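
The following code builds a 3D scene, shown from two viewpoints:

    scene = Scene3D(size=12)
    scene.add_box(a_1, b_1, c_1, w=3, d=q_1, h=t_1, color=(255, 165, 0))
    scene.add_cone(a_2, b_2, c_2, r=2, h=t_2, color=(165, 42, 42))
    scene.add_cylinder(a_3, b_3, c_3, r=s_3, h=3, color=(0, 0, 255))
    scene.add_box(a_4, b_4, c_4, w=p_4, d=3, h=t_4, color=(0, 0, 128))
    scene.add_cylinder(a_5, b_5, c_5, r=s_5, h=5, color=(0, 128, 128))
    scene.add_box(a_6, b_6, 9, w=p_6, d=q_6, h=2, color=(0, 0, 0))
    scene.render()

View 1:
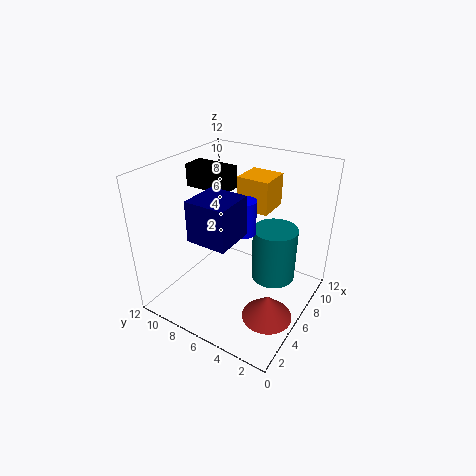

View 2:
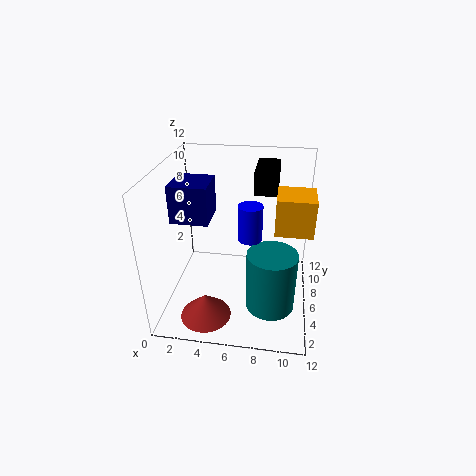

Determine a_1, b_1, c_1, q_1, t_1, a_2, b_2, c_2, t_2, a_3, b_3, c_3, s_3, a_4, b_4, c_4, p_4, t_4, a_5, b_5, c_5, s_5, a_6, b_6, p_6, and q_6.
a_1 = 9
b_1 = 5
c_1 = 7
q_1 = 3
t_1 = 3
a_2 = 4
b_2 = 2
c_2 = 1
t_2 = 2
a_3 = 7
b_3 = 6
c_3 = 6
s_3 = 1
a_4 = 1
b_4 = 4
c_4 = 8
p_4 = 3
t_4 = 3
a_5 = 9
b_5 = 4
c_5 = 1
s_5 = 2
a_6 = 7
b_6 = 8
p_6 = 2
q_6 = 4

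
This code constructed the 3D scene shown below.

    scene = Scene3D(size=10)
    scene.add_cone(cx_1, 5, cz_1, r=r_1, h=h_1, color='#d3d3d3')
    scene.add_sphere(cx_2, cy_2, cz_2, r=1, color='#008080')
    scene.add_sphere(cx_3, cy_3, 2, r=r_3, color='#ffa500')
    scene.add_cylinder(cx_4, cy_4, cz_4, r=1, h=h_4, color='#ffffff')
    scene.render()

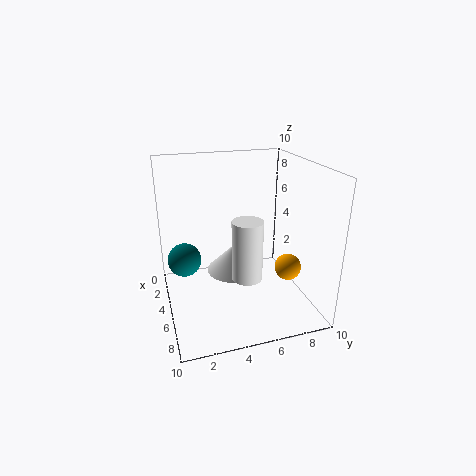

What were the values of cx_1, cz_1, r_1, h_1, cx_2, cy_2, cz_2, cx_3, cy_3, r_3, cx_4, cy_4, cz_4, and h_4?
cx_1 = 4
cz_1 = 2
r_1 = 2
h_1 = 2
cx_2 = 7
cy_2 = 1
cz_2 = 5
cx_3 = 5
cy_3 = 9
r_3 = 1
cx_4 = 7
cy_4 = 5
cz_4 = 3
h_4 = 4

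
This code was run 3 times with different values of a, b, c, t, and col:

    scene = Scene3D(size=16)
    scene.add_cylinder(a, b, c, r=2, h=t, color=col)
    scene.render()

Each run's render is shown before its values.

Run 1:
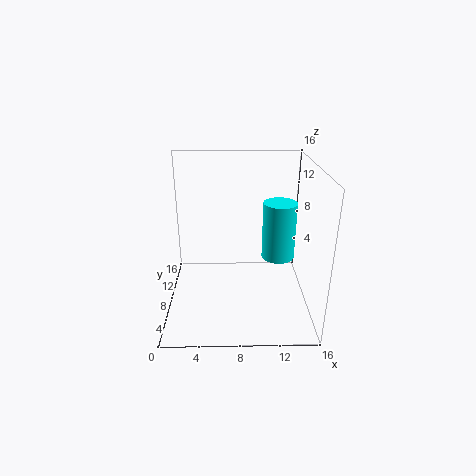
a = 13; b = 11; c = 4; t = 7; col = 'cyan'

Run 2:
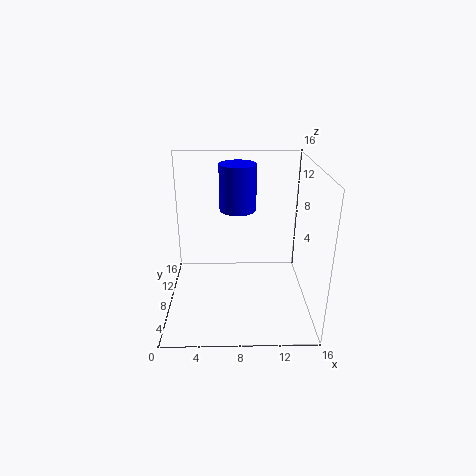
a = 8; b = 9; c = 11; t = 5; col = 'blue'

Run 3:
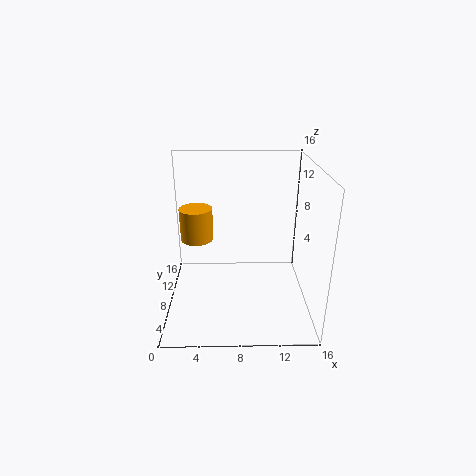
a = 3; b = 12; c = 6; t = 4; col = 'orange'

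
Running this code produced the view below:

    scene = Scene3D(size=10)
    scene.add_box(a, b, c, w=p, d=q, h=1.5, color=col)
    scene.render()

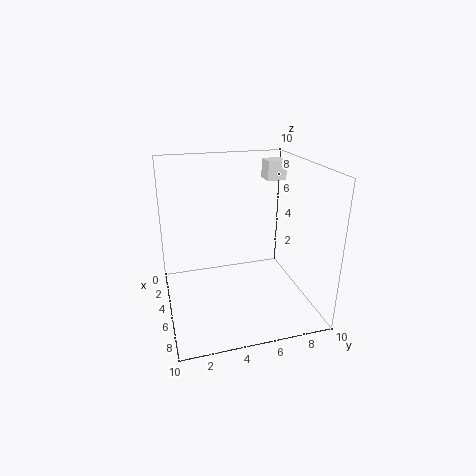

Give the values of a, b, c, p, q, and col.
a = 0.5
b = 8.25
c = 8
p = 1.5
q = 1.5
col = 'white'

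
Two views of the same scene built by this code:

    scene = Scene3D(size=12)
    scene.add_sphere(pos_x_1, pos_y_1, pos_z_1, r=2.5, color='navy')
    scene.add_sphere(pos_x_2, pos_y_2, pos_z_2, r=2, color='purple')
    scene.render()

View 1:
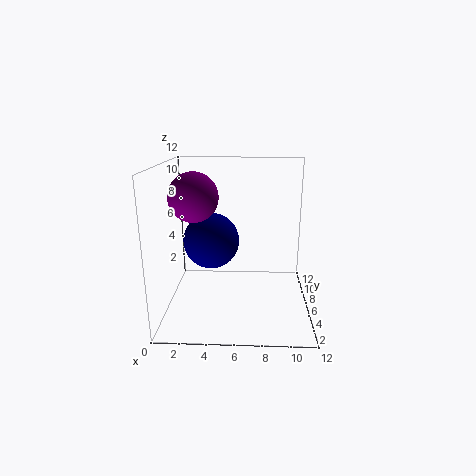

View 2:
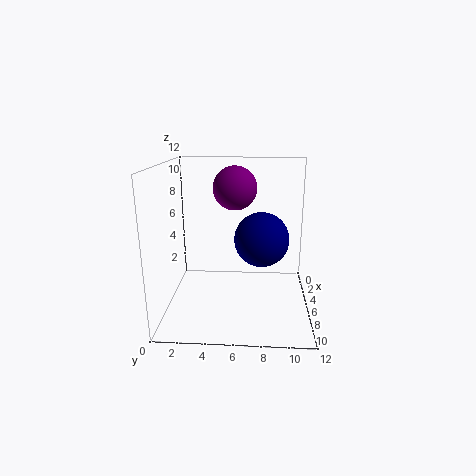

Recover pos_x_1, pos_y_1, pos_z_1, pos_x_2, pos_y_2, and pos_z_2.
pos_x_1 = 3.5, pos_y_1 = 8, pos_z_1 = 5, pos_x_2 = 2.5, pos_y_2 = 5.5, pos_z_2 = 9.5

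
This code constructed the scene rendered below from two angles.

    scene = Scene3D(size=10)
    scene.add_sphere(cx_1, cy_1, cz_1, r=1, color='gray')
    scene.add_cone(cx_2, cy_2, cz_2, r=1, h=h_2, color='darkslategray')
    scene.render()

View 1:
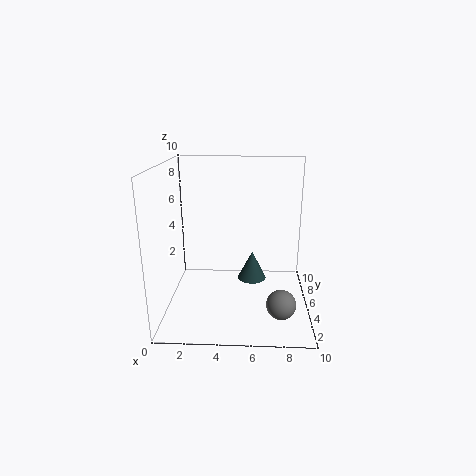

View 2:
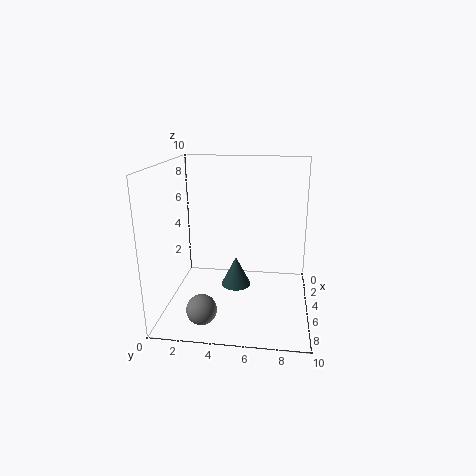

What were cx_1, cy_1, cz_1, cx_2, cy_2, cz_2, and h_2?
cx_1 = 8; cy_1 = 3; cz_1 = 1; cx_2 = 6; cy_2 = 5; cz_2 = 2; h_2 = 2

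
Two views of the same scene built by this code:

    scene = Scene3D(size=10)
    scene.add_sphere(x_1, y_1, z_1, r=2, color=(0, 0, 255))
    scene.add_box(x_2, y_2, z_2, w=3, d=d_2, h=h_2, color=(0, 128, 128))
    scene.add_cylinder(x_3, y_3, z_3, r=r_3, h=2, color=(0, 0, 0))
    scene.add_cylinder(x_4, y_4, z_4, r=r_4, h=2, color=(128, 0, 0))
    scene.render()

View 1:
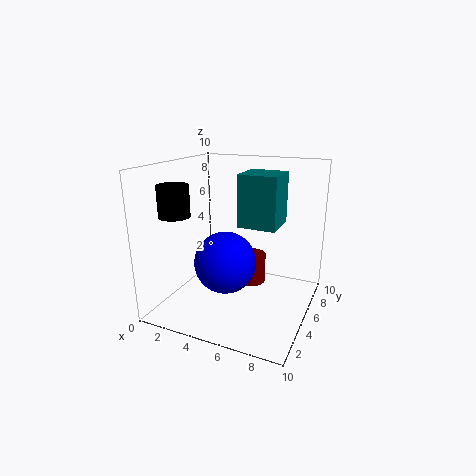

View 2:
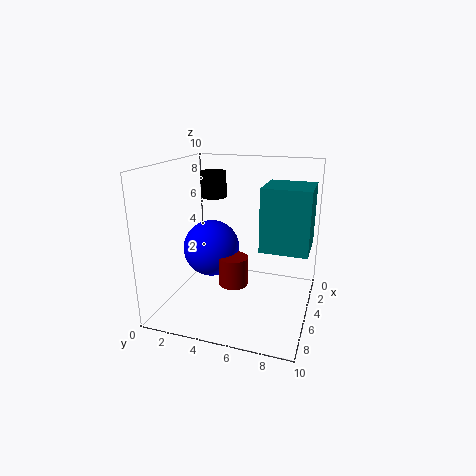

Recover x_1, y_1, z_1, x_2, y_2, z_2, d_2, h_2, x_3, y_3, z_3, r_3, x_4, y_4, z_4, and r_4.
x_1 = 5; y_1 = 3; z_1 = 4; x_2 = 4; y_2 = 7; z_2 = 5; d_2 = 3; h_2 = 4; x_3 = 2; y_3 = 2; z_3 = 7; r_3 = 1; x_4 = 6; y_4 = 5; z_4 = 2; r_4 = 1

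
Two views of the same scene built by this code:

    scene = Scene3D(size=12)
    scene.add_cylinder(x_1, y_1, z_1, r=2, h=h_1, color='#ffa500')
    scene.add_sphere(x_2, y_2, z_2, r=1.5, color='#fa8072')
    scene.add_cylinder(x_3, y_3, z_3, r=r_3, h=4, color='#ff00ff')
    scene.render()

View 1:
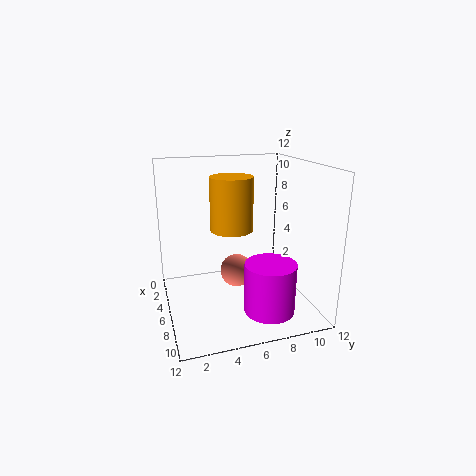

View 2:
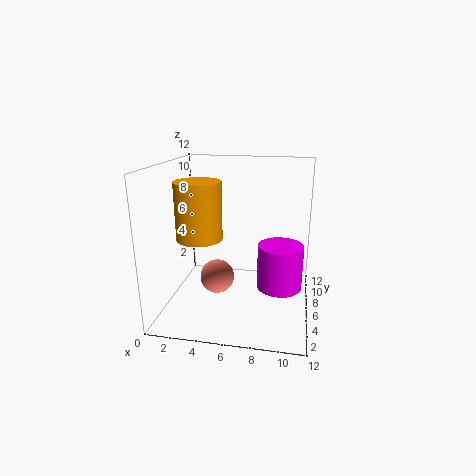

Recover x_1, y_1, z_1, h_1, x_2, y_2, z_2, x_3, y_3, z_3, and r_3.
x_1 = 2.5
y_1 = 6.5
z_1 = 5.5
h_1 = 5
x_2 = 4
y_2 = 6.5
z_2 = 2
x_3 = 9.5
y_3 = 7.5
z_3 = 1
r_3 = 2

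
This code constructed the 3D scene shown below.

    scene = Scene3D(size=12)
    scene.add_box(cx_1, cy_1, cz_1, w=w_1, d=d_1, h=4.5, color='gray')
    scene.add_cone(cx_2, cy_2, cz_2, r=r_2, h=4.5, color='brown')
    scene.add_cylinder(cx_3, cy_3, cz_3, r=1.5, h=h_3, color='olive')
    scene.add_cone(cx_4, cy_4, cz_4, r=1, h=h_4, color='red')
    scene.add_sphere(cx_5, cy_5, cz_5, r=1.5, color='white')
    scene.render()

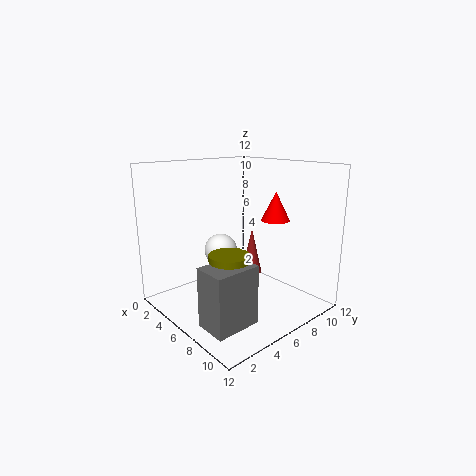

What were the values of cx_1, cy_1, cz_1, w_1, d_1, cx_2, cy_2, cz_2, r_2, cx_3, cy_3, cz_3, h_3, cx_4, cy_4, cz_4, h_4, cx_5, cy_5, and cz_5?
cx_1 = 8
cy_1 = 0.5
cz_1 = 1
w_1 = 2.5
d_1 = 3.5
cx_2 = 3.5
cy_2 = 10
cz_2 = 1
r_2 = 1
cx_3 = 8.5
cy_3 = 3
cz_3 = 3.5
h_3 = 2.5
cx_4 = 10.5
cy_4 = 5.5
cz_4 = 8.5
h_4 = 2
cx_5 = 3
cy_5 = 6.5
cz_5 = 4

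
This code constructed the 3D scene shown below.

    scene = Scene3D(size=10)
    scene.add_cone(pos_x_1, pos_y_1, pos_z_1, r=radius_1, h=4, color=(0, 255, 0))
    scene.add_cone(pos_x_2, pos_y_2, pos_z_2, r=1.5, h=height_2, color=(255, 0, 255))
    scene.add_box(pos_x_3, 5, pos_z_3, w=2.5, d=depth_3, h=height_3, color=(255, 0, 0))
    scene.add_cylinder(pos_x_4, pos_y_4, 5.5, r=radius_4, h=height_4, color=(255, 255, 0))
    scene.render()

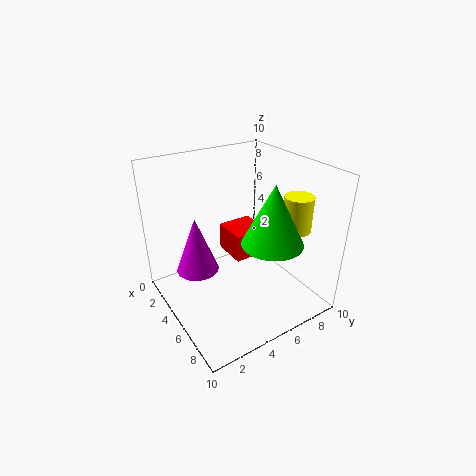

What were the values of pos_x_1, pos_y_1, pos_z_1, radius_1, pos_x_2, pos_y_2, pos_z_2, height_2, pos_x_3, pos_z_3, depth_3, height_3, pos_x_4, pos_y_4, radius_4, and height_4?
pos_x_1 = 7.5; pos_y_1 = 6; pos_z_1 = 5.5; radius_1 = 2; pos_x_2 = 3.5; pos_y_2 = 2.5; pos_z_2 = 2.5; height_2 = 4; pos_x_3 = 2.5; pos_z_3 = 3; depth_3 = 2.5; height_3 = 2; pos_x_4 = 7; pos_y_4 = 8.5; radius_4 = 1; height_4 = 2.5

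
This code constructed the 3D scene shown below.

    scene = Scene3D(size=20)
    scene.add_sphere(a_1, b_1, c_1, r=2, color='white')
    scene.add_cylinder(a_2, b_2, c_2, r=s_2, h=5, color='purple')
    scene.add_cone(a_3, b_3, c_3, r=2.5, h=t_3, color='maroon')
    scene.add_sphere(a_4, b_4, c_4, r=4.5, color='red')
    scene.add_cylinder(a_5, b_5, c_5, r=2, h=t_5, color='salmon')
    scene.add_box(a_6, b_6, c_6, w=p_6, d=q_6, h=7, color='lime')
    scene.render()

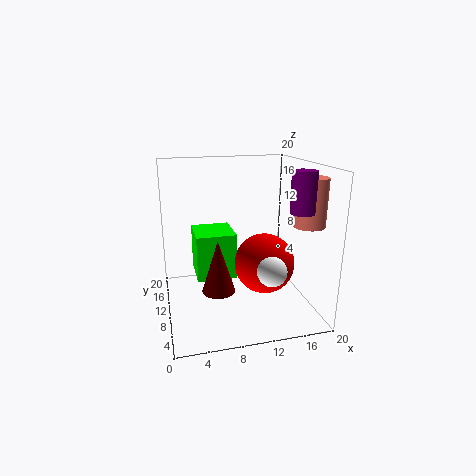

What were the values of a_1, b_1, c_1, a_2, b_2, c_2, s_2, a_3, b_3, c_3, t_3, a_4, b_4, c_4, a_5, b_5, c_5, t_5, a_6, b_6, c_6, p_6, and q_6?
a_1 = 13.5, b_1 = 5.5, c_1 = 6.5, a_2 = 16, b_2 = 3, c_2 = 15, s_2 = 1.5, a_3 = 7.5, b_3 = 12, c_3 = 1, t_3 = 8, a_4 = 14.5, b_4 = 11.5, c_4 = 5, a_5 = 17.5, b_5 = 4, c_5 = 13, t_5 = 6, a_6 = 4.5, b_6 = 12.5, c_6 = 2.5, p_6 = 6, q_6 = 6.5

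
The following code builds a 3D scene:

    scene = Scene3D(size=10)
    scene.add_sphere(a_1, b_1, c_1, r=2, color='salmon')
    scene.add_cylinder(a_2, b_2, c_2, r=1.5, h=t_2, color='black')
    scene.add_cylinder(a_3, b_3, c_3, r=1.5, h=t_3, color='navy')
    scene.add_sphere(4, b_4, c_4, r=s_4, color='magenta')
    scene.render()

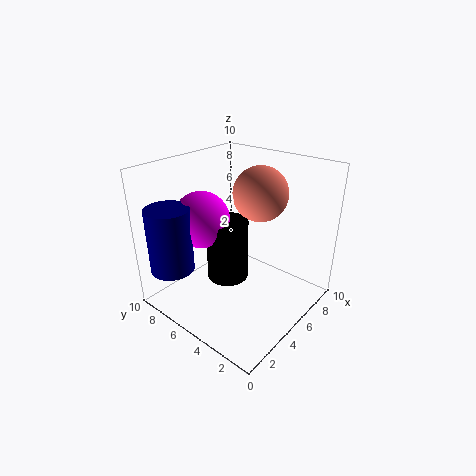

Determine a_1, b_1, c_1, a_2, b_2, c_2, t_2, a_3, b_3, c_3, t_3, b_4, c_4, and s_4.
a_1 = 7.5, b_1 = 5, c_1 = 7.5, a_2 = 5, b_2 = 6, c_2 = 1.5, t_2 = 4.5, a_3 = 1.5, b_3 = 8, c_3 = 3, t_3 = 4.5, b_4 = 7.5, c_4 = 6, s_4 = 2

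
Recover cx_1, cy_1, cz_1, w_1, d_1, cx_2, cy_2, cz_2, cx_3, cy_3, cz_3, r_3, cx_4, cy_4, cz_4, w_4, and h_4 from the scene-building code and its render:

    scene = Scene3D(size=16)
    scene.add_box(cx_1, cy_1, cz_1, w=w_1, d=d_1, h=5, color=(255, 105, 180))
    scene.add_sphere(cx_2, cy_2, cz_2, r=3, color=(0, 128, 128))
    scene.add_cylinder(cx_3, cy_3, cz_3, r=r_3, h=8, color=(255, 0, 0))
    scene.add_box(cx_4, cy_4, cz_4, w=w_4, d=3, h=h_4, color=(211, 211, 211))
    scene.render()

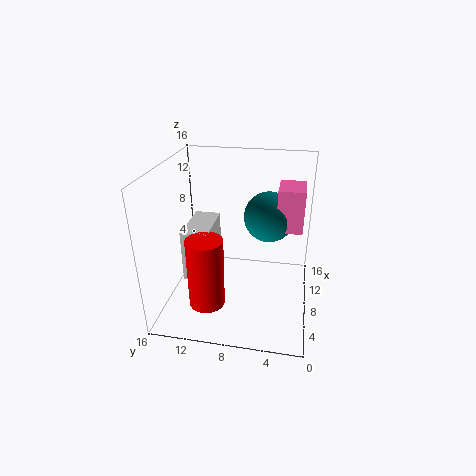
cx_1 = 10, cy_1 = 1, cz_1 = 8, w_1 = 4, d_1 = 3, cx_2 = 12, cy_2 = 5, cz_2 = 9, cx_3 = 5, cy_3 = 11, cz_3 = 1, r_3 = 2, cx_4 = 6, cy_4 = 11, cz_4 = 3, w_4 = 6, h_4 = 6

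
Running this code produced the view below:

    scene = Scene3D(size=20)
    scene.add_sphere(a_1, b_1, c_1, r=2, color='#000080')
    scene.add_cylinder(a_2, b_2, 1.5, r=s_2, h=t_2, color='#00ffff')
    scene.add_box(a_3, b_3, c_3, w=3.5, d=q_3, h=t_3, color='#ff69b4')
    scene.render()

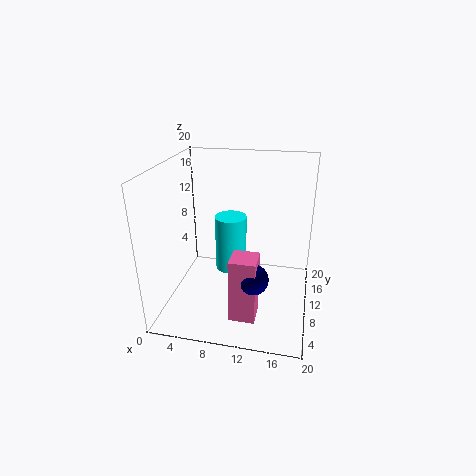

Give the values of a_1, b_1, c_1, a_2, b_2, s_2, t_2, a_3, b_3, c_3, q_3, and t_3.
a_1 = 13, b_1 = 5.5, c_1 = 6.5, a_2 = 7.5, b_2 = 16, s_2 = 2.5, t_2 = 9, a_3 = 10, b_3 = 4, c_3 = 0.5, q_3 = 3.5, t_3 = 9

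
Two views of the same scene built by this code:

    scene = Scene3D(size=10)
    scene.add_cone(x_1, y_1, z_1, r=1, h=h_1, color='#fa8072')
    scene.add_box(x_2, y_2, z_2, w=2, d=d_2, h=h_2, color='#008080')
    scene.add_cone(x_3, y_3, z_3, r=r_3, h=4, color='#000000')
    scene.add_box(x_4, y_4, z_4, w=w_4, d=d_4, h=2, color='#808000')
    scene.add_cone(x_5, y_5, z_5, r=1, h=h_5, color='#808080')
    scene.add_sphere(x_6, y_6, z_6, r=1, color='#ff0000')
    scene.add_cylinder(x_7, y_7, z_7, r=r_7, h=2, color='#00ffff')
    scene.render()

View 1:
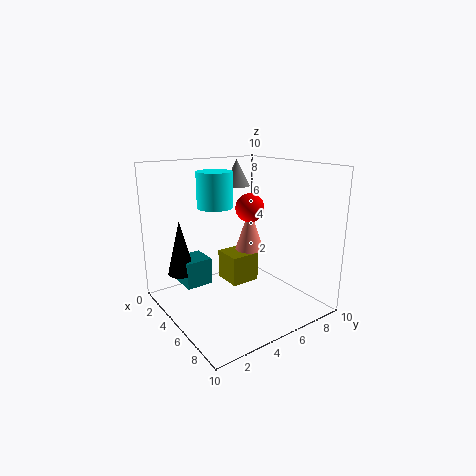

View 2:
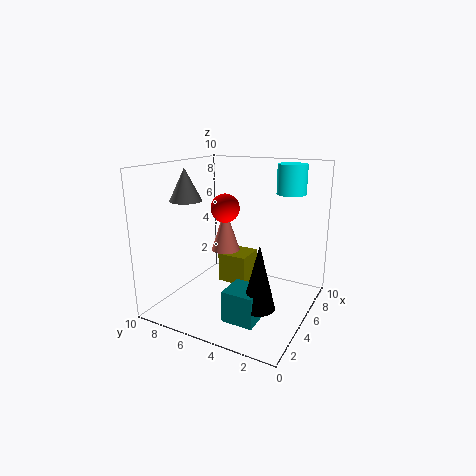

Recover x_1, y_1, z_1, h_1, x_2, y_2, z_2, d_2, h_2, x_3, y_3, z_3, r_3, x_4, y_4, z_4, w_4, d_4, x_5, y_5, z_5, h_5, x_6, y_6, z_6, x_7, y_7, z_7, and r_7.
x_1 = 5; y_1 = 6; z_1 = 4; h_1 = 3; x_2 = 1; y_2 = 2; z_2 = 1; d_2 = 2; h_2 = 2; x_3 = 2; y_3 = 2; z_3 = 2; r_3 = 1; x_4 = 4; y_4 = 4; z_4 = 2; w_4 = 2; d_4 = 2; x_5 = 2; y_5 = 7; z_5 = 8; h_5 = 2; x_6 = 5; y_6 = 6; z_6 = 7; x_7 = 7; y_7 = 2; z_7 = 8; r_7 = 1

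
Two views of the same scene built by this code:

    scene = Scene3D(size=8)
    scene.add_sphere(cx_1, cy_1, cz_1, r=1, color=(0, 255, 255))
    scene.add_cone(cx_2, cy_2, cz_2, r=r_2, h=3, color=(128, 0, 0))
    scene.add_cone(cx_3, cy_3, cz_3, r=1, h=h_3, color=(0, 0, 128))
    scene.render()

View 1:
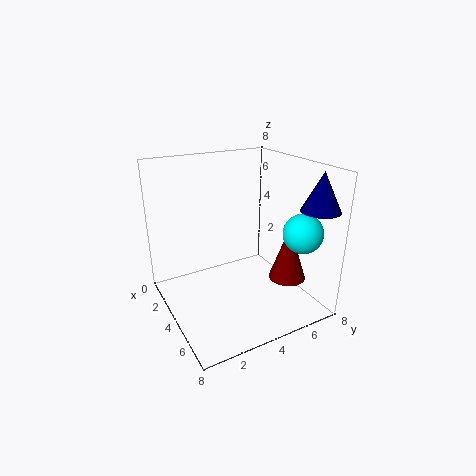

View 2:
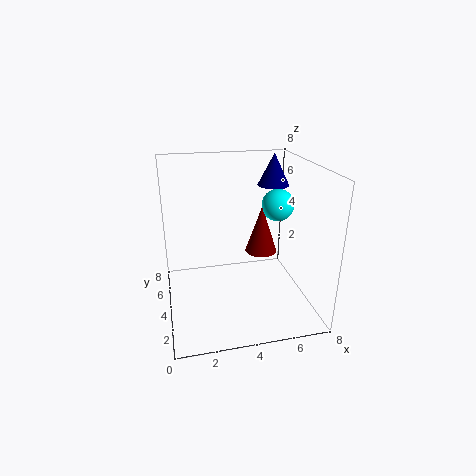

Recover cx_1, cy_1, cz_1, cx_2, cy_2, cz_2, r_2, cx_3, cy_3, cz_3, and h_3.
cx_1 = 7
cy_1 = 6
cz_1 = 5
cx_2 = 6
cy_2 = 6
cz_2 = 2
r_2 = 1
cx_3 = 7
cy_3 = 7
cz_3 = 6
h_3 = 2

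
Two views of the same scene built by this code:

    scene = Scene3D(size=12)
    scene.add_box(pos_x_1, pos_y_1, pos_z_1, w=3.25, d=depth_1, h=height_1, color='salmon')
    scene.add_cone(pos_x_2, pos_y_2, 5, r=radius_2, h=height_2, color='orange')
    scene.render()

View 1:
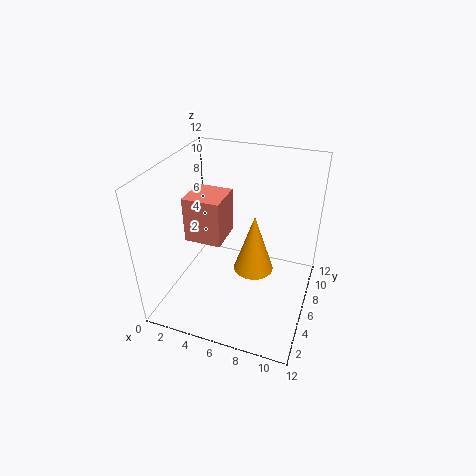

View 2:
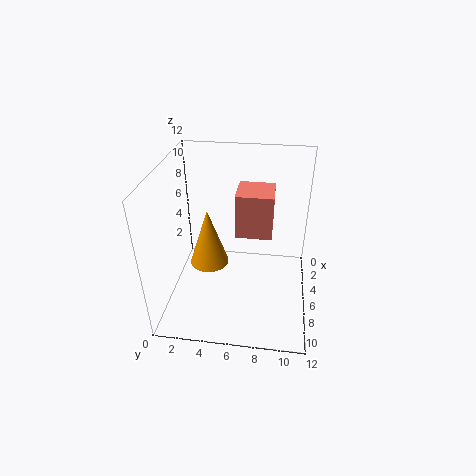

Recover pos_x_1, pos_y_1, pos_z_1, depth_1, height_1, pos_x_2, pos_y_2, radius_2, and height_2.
pos_x_1 = 1.25, pos_y_1 = 5.5, pos_z_1 = 5, depth_1 = 3.25, height_1 = 4, pos_x_2 = 8, pos_y_2 = 4, radius_2 = 1.5, height_2 = 4.5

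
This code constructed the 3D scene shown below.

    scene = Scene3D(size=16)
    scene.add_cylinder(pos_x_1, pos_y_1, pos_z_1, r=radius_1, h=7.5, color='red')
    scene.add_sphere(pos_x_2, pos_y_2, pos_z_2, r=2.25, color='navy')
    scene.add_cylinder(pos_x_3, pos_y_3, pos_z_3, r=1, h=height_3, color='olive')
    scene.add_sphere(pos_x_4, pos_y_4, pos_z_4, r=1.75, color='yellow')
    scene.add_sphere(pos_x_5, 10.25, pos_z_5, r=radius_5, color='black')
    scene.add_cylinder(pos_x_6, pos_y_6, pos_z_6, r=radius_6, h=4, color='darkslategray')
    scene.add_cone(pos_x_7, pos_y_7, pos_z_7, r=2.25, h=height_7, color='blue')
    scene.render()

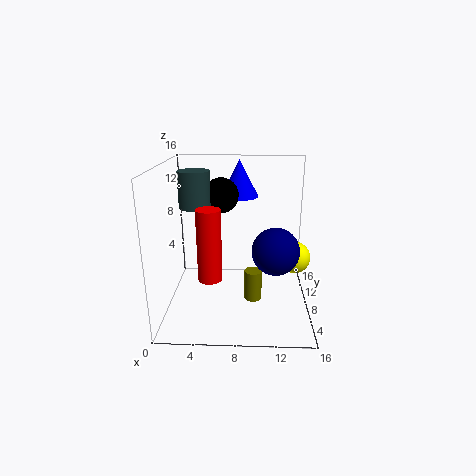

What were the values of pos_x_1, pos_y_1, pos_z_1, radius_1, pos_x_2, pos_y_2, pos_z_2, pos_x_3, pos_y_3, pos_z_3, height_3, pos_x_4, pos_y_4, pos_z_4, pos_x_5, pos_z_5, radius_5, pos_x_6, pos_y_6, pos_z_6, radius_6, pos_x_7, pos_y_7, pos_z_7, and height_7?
pos_x_1 = 5.25
pos_y_1 = 4.5
pos_z_1 = 4.75
radius_1 = 1.25
pos_x_2 = 11.75
pos_y_2 = 2.75
pos_z_2 = 8.75
pos_x_3 = 9.75
pos_y_3 = 7.5
pos_z_3 = 0.75
height_3 = 3.5
pos_x_4 = 14.25
pos_y_4 = 7.5
pos_z_4 = 6
pos_x_5 = 6
pos_z_5 = 12.25
radius_5 = 2
pos_x_6 = 3.25
pos_y_6 = 8.75
pos_z_6 = 11.25
radius_6 = 1.75
pos_x_7 = 8
pos_y_7 = 12
pos_z_7 = 11.75
height_7 = 4.25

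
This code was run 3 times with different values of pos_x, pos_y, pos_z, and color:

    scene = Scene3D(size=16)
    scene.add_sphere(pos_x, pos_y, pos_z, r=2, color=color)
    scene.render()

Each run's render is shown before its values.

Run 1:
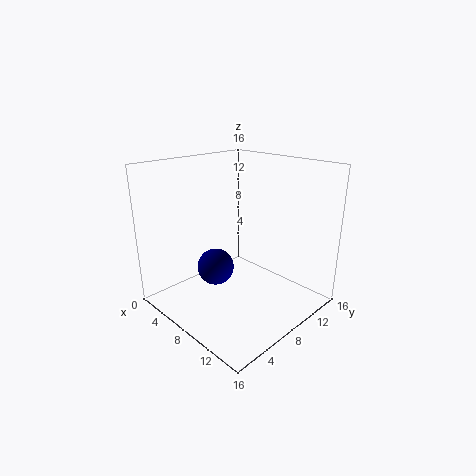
pos_x = 7
pos_y = 5.5
pos_z = 5
color = 'navy'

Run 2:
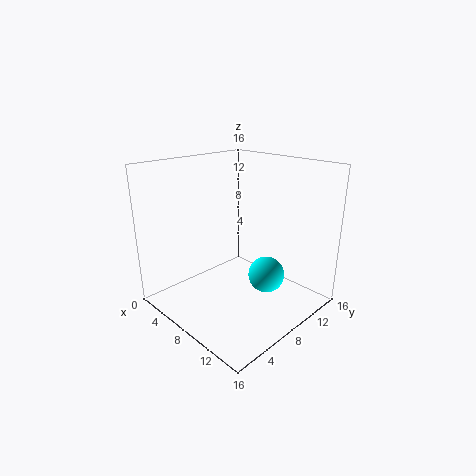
pos_x = 11
pos_y = 9.5
pos_z = 4
color = 'cyan'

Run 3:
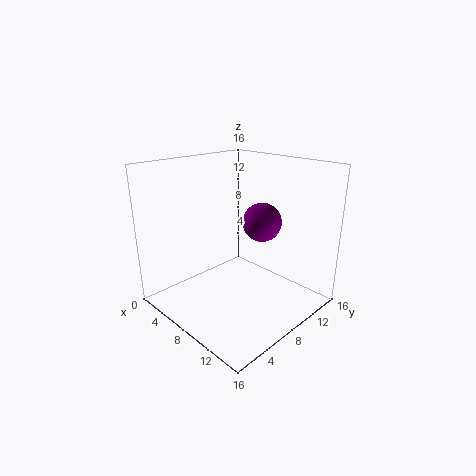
pos_x = 11
pos_y = 8.5
pos_z = 10.5
color = 'purple'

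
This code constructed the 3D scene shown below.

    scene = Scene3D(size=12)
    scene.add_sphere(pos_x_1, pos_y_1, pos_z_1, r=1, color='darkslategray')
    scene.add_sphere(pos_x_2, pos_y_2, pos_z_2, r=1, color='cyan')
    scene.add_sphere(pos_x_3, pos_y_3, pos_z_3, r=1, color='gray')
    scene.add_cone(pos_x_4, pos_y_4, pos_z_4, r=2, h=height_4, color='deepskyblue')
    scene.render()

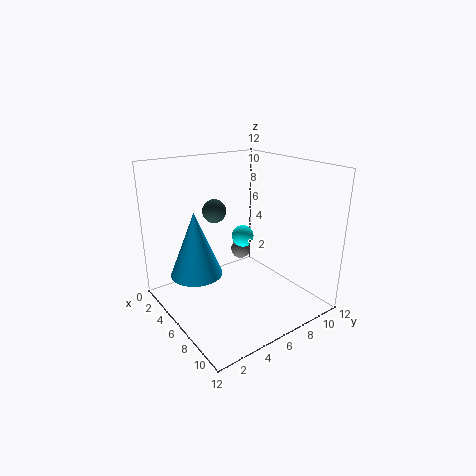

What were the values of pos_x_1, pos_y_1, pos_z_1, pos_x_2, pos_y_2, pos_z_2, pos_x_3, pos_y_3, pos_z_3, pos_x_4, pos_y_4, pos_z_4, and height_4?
pos_x_1 = 4, pos_y_1 = 5, pos_z_1 = 8, pos_x_2 = 4, pos_y_2 = 8, pos_z_2 = 5, pos_x_3 = 1, pos_y_3 = 10, pos_z_3 = 2, pos_x_4 = 6, pos_y_4 = 2, pos_z_4 = 4, height_4 = 5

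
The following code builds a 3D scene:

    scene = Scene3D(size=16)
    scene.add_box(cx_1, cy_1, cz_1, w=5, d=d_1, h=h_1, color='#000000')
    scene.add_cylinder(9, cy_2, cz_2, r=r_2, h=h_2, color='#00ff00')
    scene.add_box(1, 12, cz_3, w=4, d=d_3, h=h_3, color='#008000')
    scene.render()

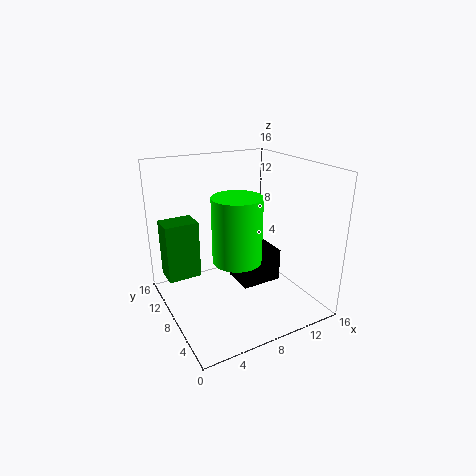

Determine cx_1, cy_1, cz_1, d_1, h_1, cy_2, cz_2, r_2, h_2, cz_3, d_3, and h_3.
cx_1 = 9; cy_1 = 8; cz_1 = 1; d_1 = 4; h_1 = 4; cy_2 = 10; cz_2 = 4; r_2 = 3; h_2 = 8; cz_3 = 2; d_3 = 3; h_3 = 7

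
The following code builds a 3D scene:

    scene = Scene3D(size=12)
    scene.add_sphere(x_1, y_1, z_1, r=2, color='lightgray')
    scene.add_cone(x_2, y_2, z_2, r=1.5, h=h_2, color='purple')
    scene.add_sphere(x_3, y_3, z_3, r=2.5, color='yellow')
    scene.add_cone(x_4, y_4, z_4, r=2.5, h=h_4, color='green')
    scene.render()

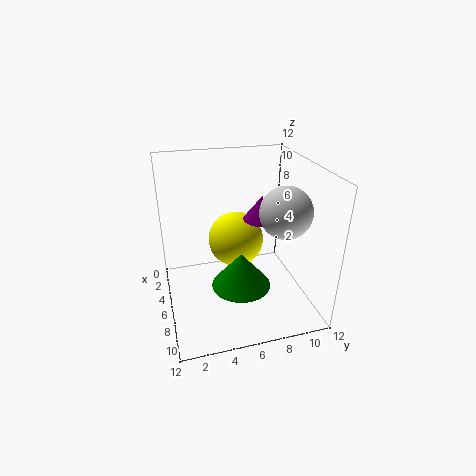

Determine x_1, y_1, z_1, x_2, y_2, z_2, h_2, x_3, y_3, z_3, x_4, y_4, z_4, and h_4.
x_1 = 8.5
y_1 = 9
z_1 = 9
x_2 = 6
y_2 = 8
z_2 = 7.5
h_2 = 2
x_3 = 3.5
y_3 = 6.5
z_3 = 4.5
x_4 = 7
y_4 = 6
z_4 = 2
h_4 = 3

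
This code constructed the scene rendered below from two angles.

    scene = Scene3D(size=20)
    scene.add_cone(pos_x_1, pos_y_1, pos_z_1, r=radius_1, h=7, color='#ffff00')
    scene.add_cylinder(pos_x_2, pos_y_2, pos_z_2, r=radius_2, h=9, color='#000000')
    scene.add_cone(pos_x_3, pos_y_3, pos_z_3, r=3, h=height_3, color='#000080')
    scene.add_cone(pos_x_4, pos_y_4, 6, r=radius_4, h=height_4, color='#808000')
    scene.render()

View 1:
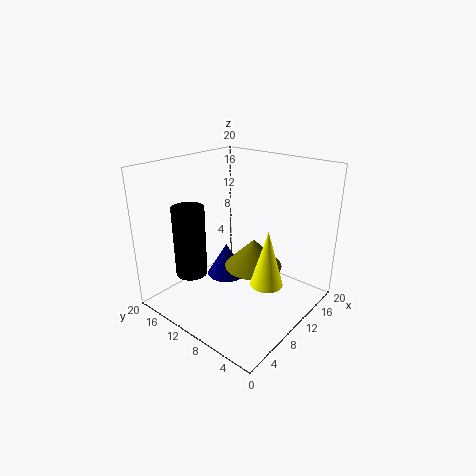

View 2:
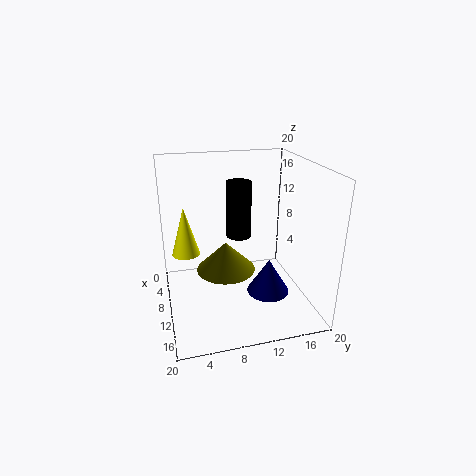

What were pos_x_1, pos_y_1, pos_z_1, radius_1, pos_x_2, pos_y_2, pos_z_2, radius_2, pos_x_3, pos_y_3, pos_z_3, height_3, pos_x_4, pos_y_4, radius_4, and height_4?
pos_x_1 = 7, pos_y_1 = 3, pos_z_1 = 7, radius_1 = 2, pos_x_2 = 3, pos_y_2 = 12, pos_z_2 = 7, radius_2 = 2, pos_x_3 = 12, pos_y_3 = 14, pos_z_3 = 2, height_3 = 5, pos_x_4 = 11, pos_y_4 = 8, radius_4 = 4, height_4 = 4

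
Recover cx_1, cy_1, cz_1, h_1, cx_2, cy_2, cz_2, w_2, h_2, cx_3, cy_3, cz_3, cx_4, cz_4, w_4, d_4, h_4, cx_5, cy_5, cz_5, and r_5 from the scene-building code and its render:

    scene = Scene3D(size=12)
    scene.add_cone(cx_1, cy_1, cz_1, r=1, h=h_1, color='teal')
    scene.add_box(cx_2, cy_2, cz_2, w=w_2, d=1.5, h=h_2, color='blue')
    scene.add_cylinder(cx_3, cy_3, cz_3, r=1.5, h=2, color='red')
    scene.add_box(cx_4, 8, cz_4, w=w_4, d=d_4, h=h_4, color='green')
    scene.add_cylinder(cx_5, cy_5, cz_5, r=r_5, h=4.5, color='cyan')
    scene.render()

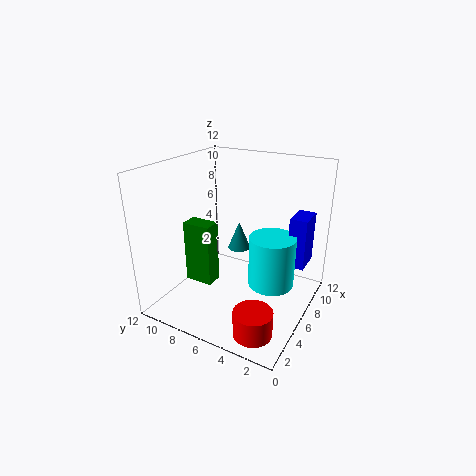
cx_1 = 8, cy_1 = 7, cz_1 = 4, h_1 = 2.5, cx_2 = 8.5, cy_2 = 1, cz_2 = 3, w_2 = 2.5, h_2 = 4.5, cx_3 = 2, cy_3 = 2.5, cz_3 = 0.5, cx_4 = 4.5, cz_4 = 1.5, w_4 = 1.5, d_4 = 2.5, h_4 = 5.5, cx_5 = 7.5, cy_5 = 3.5, cz_5 = 1.5, r_5 = 2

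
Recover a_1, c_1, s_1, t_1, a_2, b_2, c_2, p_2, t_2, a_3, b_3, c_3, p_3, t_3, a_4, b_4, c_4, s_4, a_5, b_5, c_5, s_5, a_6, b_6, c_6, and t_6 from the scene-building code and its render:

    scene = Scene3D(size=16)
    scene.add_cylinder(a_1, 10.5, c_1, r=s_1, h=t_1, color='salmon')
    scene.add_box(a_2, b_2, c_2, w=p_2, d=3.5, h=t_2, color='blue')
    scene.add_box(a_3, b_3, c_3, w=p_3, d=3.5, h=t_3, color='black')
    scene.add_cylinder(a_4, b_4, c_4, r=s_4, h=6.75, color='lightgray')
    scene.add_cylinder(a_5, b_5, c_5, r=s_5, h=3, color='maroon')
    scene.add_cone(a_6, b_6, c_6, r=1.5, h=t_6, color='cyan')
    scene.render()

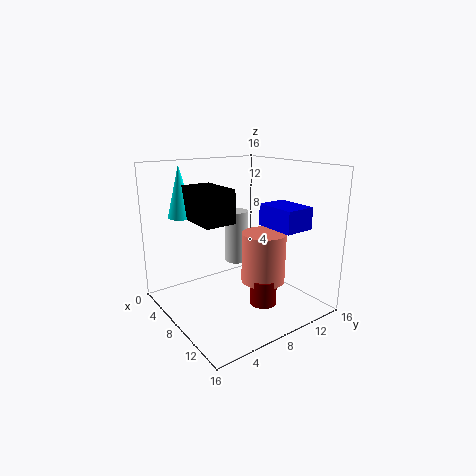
a_1 = 9.5
c_1 = 2.75
s_1 = 2.5
t_1 = 5.75
a_2 = 8
b_2 = 11
c_2 = 9
p_2 = 4.75
t_2 = 2.5
a_3 = 2.75
b_3 = 4
c_3 = 9.75
p_3 = 5.5
t_3 = 3.75
a_4 = 2.75
b_4 = 11.5
c_4 = 2.75
s_4 = 1.5
a_5 = 10.5
b_5 = 9.75
c_5 = 0.5
s_5 = 1.5
a_6 = 2.25
b_6 = 4
c_6 = 9.75
t_6 = 6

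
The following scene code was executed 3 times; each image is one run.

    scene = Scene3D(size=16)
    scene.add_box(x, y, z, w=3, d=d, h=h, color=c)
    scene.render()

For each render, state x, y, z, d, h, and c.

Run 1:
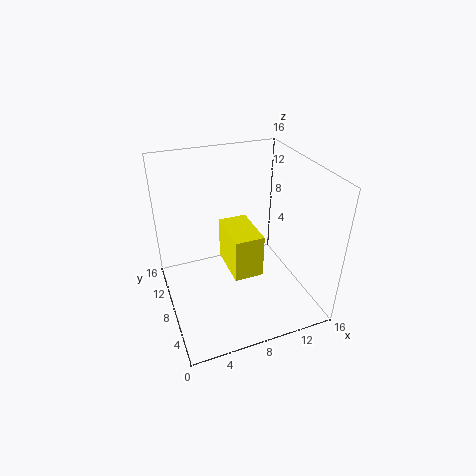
x = 6; y = 3.5; z = 6; d = 5; h = 4.5; c = 'yellow'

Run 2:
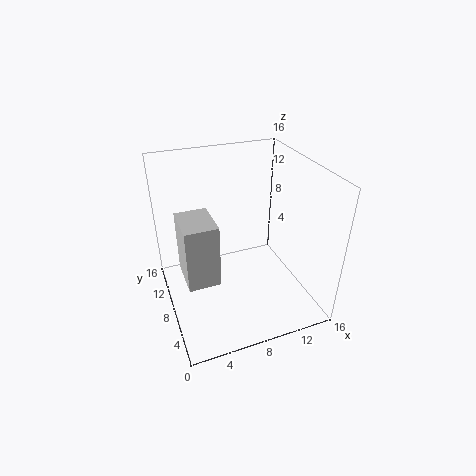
x = 1; y = 2; z = 7.5; d = 4; h = 6; c = 'lightgray'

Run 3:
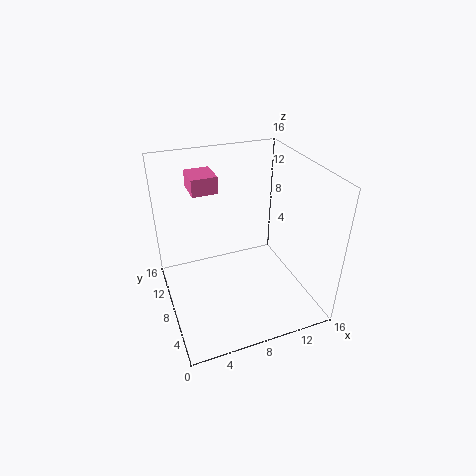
x = 4; y = 11.5; z = 12; d = 3.5; h = 2; c = 'hotpink'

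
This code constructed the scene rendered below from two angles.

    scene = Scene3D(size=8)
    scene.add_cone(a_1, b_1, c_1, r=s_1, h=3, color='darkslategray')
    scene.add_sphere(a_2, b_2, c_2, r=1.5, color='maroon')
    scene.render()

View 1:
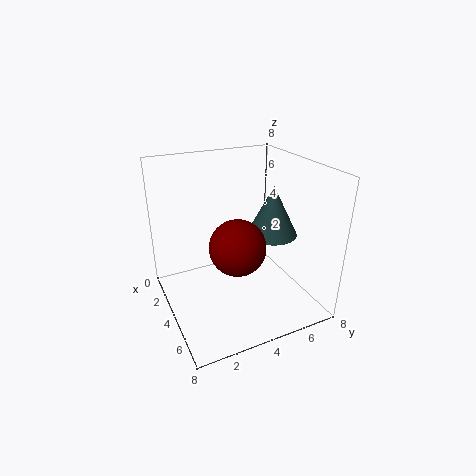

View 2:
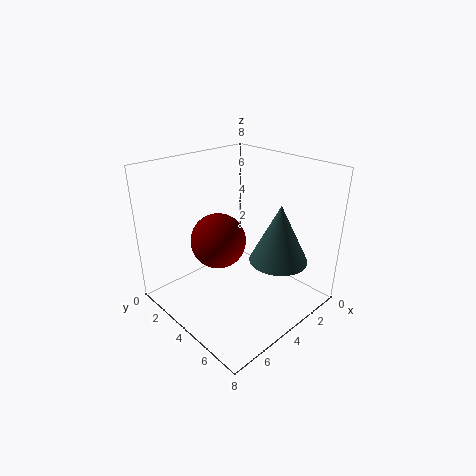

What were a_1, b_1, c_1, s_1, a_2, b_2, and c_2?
a_1 = 3.5; b_1 = 6.5; c_1 = 3.5; s_1 = 1.5; a_2 = 5; b_2 = 3.5; c_2 = 4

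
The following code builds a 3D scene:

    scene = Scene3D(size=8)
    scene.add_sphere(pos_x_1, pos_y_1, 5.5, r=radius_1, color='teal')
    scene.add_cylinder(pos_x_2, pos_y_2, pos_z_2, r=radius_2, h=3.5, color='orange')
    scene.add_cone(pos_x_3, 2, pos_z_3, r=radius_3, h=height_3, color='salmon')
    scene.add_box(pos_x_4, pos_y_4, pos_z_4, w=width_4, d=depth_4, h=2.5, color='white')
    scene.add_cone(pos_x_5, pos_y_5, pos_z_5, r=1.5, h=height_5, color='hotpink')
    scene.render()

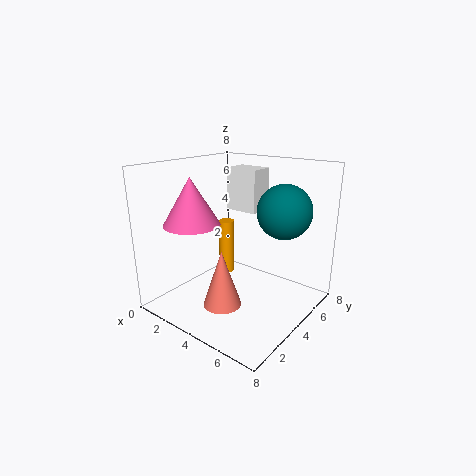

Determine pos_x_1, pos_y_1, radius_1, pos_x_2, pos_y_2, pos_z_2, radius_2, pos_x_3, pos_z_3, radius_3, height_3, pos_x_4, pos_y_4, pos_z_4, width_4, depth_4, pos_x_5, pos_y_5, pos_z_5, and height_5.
pos_x_1 = 6, pos_y_1 = 5.5, radius_1 = 1.5, pos_x_2 = 1.5, pos_y_2 = 6, pos_z_2 = 0.5, radius_2 = 0.5, pos_x_3 = 4.5, pos_z_3 = 1, radius_3 = 1, height_3 = 3, pos_x_4 = 2, pos_y_4 = 5.5, pos_z_4 = 5, width_4 = 2, depth_4 = 1.5, pos_x_5 = 2.5, pos_y_5 = 2, pos_z_5 = 5, height_5 = 2.5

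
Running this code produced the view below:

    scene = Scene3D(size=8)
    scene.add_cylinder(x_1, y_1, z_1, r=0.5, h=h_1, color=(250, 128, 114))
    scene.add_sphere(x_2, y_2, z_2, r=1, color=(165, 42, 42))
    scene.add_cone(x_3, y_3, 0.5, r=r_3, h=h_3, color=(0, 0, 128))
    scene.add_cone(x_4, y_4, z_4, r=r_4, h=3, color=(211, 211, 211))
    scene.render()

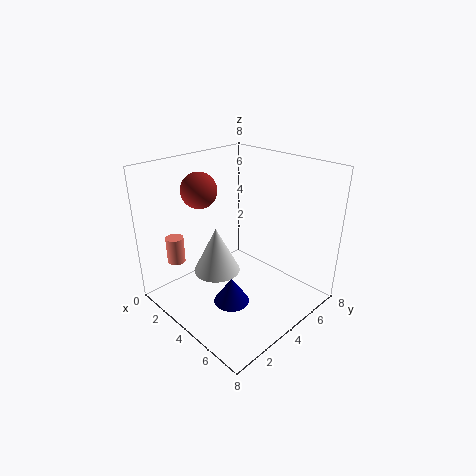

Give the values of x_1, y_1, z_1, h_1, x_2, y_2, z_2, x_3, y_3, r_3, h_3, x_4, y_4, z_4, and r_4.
x_1 = 1.5
y_1 = 1.5
z_1 = 2.5
h_1 = 1.5
x_2 = 2
y_2 = 3
z_2 = 6.5
x_3 = 4.5
y_3 = 3
r_3 = 1
h_3 = 1.5
x_4 = 1.5
y_4 = 4.5
z_4 = 0.5
r_4 = 1.5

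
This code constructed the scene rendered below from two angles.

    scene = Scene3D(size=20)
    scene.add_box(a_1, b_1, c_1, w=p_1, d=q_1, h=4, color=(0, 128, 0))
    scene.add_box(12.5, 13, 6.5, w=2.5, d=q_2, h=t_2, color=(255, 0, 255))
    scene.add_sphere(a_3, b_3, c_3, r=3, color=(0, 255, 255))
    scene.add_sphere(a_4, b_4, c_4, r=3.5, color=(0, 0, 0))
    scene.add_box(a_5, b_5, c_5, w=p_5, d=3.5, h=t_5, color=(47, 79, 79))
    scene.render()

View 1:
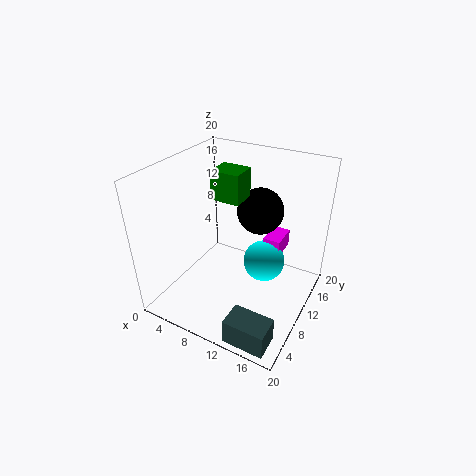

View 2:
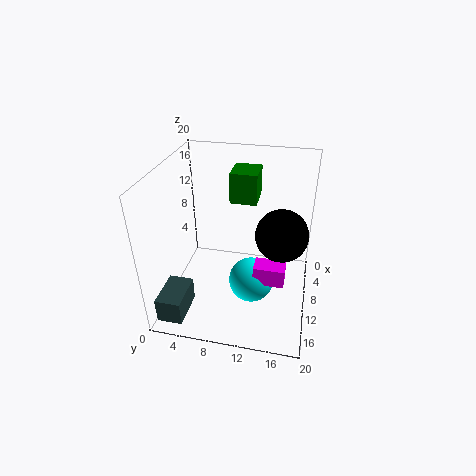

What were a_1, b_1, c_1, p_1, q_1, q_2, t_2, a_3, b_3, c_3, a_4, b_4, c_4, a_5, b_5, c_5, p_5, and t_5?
a_1 = 6.5
b_1 = 9
c_1 = 15.5
p_1 = 4
q_1 = 3.5
q_2 = 4
t_2 = 2.5
a_3 = 13
b_3 = 12.5
c_3 = 5.5
a_4 = 10.5
b_4 = 16
c_4 = 11.5
a_5 = 13
b_5 = 0.5
c_5 = 0.5
p_5 = 5.5
t_5 = 3.5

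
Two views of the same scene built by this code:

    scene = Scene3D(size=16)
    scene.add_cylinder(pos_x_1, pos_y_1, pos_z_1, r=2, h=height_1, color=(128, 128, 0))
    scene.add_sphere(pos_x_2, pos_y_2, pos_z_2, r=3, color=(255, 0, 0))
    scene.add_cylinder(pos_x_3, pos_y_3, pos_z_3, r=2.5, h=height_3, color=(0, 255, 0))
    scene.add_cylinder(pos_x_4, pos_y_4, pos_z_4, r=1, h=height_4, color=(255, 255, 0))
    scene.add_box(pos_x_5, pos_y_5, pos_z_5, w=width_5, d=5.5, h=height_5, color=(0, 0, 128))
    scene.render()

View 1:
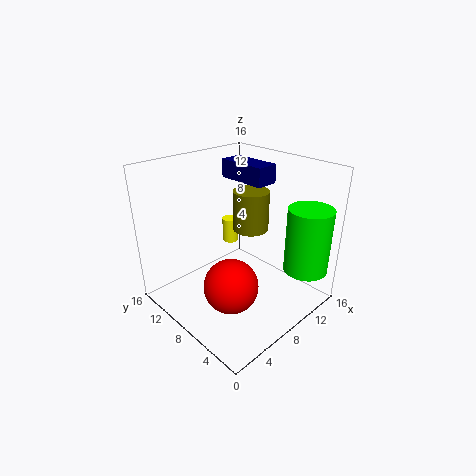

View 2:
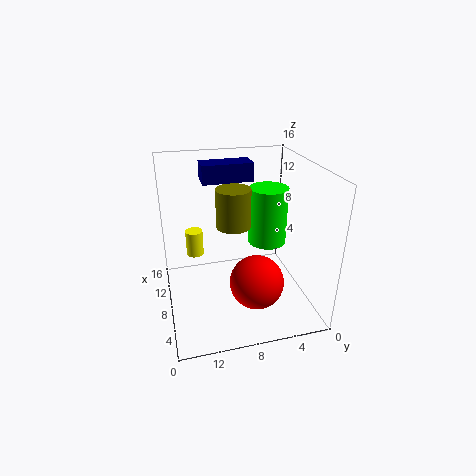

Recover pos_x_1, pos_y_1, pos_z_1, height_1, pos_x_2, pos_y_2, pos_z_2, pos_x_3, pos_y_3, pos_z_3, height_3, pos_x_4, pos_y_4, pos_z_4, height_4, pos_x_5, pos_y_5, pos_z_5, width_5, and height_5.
pos_x_1 = 10
pos_y_1 = 8
pos_z_1 = 8.5
height_1 = 4.5
pos_x_2 = 5.5
pos_y_2 = 6.5
pos_z_2 = 3.5
pos_x_3 = 13.5
pos_y_3 = 2.5
pos_z_3 = 4
height_3 = 7.5
pos_x_4 = 11
pos_y_4 = 12.5
pos_z_4 = 5
height_4 = 3
pos_x_5 = 9
pos_y_5 = 6
pos_z_5 = 14
width_5 = 2.5
height_5 = 2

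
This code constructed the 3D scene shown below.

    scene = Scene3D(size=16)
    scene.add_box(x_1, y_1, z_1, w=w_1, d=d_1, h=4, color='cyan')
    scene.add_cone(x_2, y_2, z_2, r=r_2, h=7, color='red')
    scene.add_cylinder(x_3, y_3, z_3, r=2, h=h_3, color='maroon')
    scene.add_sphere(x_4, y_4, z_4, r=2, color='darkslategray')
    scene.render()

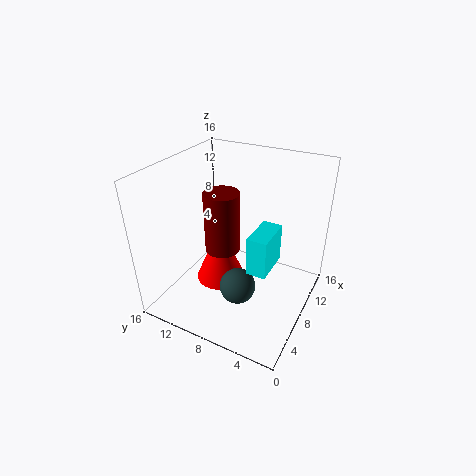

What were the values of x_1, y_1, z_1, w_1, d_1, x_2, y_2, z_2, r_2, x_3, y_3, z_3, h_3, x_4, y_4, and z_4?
x_1 = 4, y_1 = 3, z_1 = 7, w_1 = 4, d_1 = 2, x_2 = 9, y_2 = 11, z_2 = 1, r_2 = 3, x_3 = 8, y_3 = 10, z_3 = 6, h_3 = 7, x_4 = 6, y_4 = 7, z_4 = 3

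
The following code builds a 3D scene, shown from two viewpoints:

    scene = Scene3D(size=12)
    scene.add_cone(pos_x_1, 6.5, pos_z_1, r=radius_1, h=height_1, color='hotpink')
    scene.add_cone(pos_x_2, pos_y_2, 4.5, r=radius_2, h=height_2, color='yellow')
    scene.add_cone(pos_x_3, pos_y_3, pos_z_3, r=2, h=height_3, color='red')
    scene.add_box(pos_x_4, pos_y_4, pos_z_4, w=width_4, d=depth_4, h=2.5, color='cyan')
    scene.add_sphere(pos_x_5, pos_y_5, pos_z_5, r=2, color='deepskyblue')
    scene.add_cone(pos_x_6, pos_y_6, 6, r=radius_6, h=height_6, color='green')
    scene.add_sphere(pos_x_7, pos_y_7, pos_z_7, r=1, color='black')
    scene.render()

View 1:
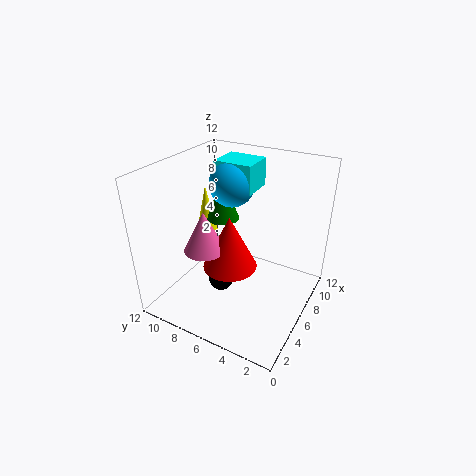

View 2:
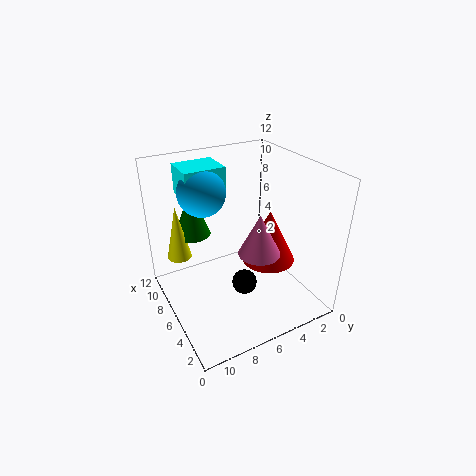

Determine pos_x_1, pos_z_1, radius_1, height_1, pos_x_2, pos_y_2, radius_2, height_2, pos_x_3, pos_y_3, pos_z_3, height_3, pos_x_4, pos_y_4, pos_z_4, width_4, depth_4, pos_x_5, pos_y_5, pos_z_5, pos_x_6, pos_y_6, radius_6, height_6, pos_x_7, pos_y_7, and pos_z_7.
pos_x_1 = 2, pos_z_1 = 7, radius_1 = 1.5, height_1 = 3, pos_x_2 = 8, pos_y_2 = 10.5, radius_2 = 1, height_2 = 4.5, pos_x_3 = 3, pos_y_3 = 5, pos_z_3 = 5.5, height_3 = 4, pos_x_4 = 8, pos_y_4 = 6, pos_z_4 = 9, width_4 = 3, depth_4 = 3.5, pos_x_5 = 8.5, pos_y_5 = 8, pos_z_5 = 9.5, pos_x_6 = 8.5, pos_y_6 = 9, radius_6 = 1.5, height_6 = 4, pos_x_7 = 4, pos_y_7 = 6.5, pos_z_7 = 3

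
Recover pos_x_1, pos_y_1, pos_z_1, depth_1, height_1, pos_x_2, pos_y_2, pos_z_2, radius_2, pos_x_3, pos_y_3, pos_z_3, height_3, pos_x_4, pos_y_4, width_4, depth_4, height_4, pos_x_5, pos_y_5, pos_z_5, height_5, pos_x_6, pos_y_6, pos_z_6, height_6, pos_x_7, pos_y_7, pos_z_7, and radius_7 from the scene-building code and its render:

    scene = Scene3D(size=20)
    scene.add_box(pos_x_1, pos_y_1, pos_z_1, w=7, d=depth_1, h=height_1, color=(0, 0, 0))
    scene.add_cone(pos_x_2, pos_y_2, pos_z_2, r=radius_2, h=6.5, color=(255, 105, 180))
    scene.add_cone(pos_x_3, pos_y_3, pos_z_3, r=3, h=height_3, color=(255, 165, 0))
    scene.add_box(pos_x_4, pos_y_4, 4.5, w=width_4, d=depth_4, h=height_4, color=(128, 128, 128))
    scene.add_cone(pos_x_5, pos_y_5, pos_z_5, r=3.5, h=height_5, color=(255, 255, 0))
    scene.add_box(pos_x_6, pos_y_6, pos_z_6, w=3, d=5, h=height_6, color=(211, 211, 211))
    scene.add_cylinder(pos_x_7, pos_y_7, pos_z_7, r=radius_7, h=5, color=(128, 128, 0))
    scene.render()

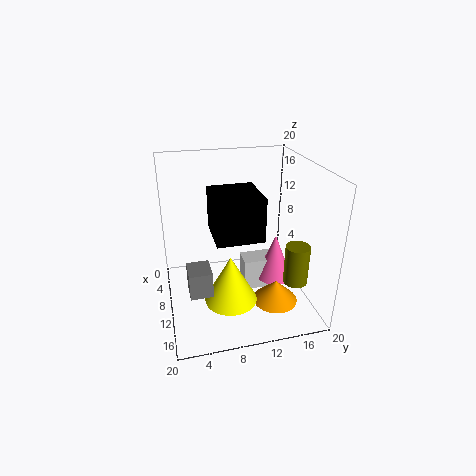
pos_x_1 = 6
pos_y_1 = 6.5
pos_z_1 = 10.5
depth_1 = 6.5
height_1 = 6
pos_x_2 = 11.5
pos_y_2 = 15
pos_z_2 = 4
radius_2 = 2.5
pos_x_3 = 15
pos_y_3 = 14
pos_z_3 = 2.5
height_3 = 3
pos_x_4 = 11.5
pos_y_4 = 2.5
width_4 = 3.5
depth_4 = 3
height_4 = 3.5
pos_x_5 = 14
pos_y_5 = 8
pos_z_5 = 3
height_5 = 6.5
pos_x_6 = 9
pos_y_6 = 10.5
pos_z_6 = 2.5
height_6 = 4.5
pos_x_7 = 17.5
pos_y_7 = 15.5
pos_z_7 = 7
radius_7 = 1.5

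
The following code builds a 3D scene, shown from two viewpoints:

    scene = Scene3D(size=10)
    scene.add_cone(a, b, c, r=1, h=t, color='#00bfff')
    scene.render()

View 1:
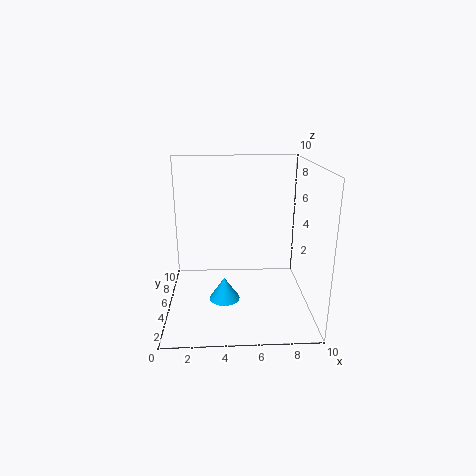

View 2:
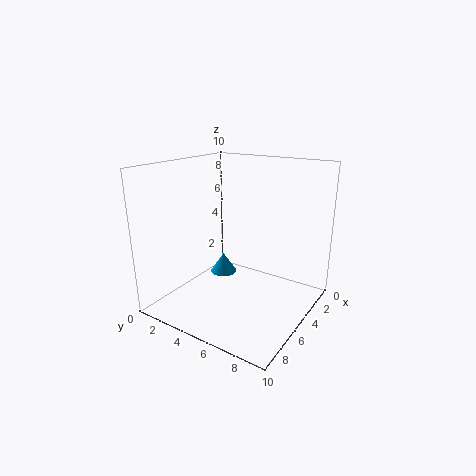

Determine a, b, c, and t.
a = 4, b = 3, c = 1.5, t = 1.5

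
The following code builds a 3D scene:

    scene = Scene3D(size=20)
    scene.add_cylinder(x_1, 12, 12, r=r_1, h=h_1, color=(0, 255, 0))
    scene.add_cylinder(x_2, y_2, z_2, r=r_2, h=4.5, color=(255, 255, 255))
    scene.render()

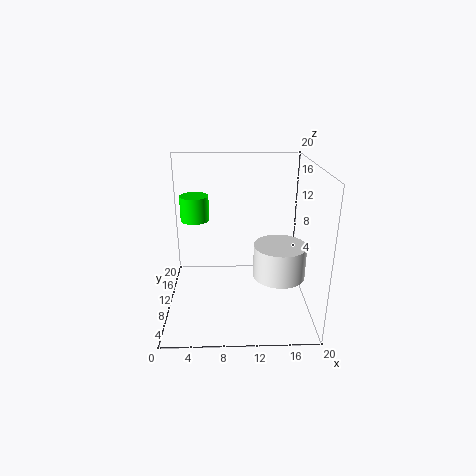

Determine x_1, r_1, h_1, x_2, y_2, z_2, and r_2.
x_1 = 4
r_1 = 2
h_1 = 3.5
x_2 = 15.5
y_2 = 7.5
z_2 = 5.5
r_2 = 3.5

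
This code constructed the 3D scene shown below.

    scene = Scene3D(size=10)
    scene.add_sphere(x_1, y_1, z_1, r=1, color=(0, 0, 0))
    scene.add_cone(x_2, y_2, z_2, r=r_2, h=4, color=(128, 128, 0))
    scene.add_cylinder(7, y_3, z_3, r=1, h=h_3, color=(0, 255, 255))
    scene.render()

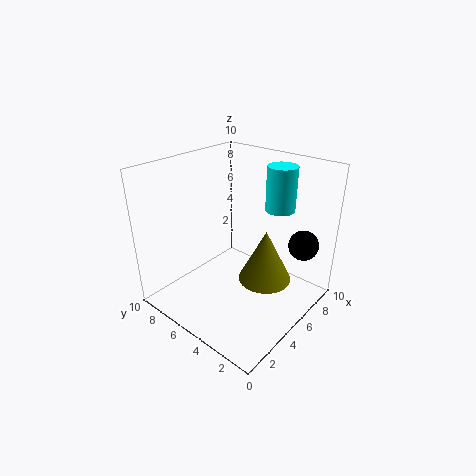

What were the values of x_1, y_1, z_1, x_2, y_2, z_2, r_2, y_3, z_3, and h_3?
x_1 = 7, y_1 = 1, z_1 = 5, x_2 = 7, y_2 = 4, z_2 = 1, r_2 = 2, y_3 = 3, z_3 = 7, h_3 = 3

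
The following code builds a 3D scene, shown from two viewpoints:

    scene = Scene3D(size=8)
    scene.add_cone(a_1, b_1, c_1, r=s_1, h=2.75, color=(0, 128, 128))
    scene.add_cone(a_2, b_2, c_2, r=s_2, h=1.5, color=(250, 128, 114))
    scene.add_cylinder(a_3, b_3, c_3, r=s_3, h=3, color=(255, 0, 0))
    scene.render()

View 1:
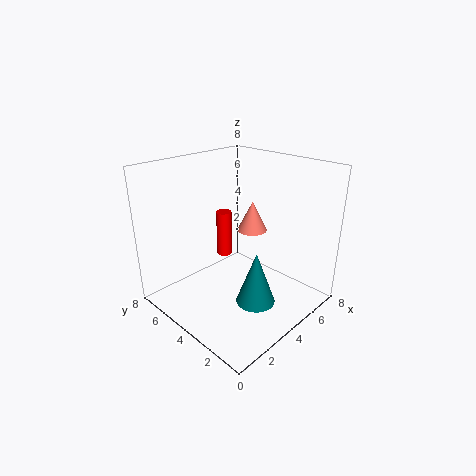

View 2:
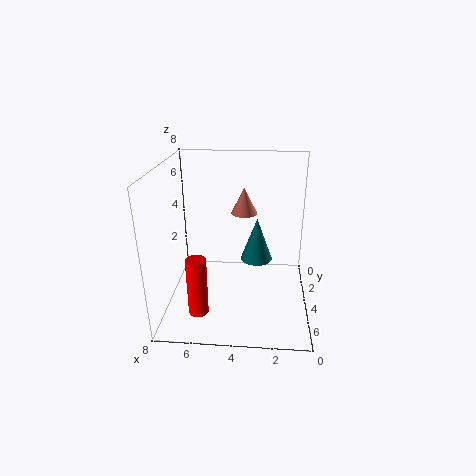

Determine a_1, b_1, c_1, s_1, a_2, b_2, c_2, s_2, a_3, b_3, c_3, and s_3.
a_1 = 3, b_1 = 1.75, c_1 = 1.5, s_1 = 1, a_2 = 3.75, b_2 = 2.75, c_2 = 5, s_2 = 0.75, a_3 = 5.75, b_3 = 7, c_3 = 1.25, s_3 = 0.5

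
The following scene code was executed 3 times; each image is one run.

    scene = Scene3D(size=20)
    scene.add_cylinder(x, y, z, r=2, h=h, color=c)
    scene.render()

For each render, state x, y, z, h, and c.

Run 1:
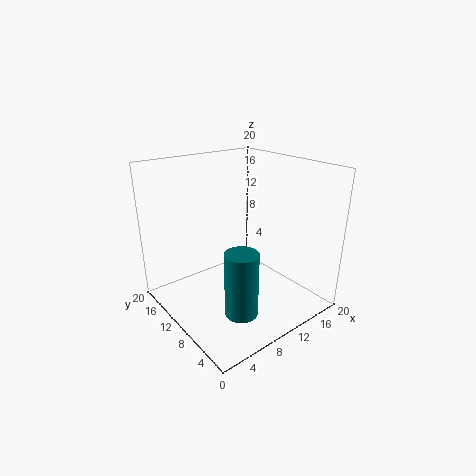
x = 5; y = 3; z = 4; h = 8; c = 'teal'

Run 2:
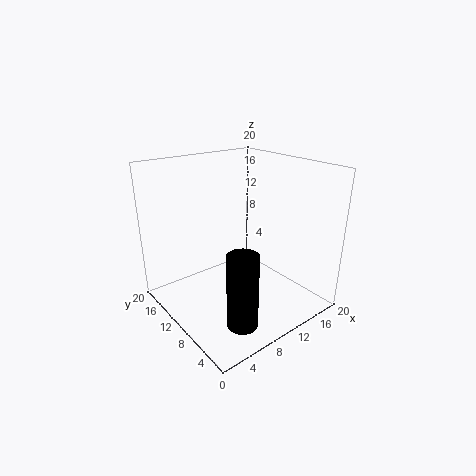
x = 6; y = 4; z = 1; h = 10; c = 'black'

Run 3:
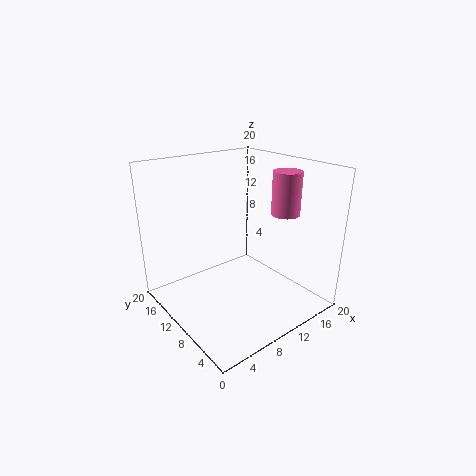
x = 16; y = 7; z = 13; h = 6; c = 'hotpink'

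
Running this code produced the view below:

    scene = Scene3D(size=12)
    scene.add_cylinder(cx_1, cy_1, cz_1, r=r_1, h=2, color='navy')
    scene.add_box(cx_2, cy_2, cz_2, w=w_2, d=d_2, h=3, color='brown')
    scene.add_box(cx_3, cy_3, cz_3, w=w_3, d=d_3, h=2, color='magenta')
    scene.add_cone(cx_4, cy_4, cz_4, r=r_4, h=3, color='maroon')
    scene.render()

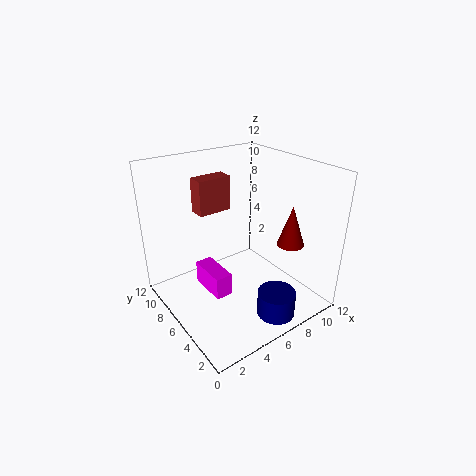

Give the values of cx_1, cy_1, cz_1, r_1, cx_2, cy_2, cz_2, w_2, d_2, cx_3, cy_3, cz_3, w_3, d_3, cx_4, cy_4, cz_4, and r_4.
cx_1 = 6.5
cy_1 = 1.5
cz_1 = 1
r_1 = 1.5
cx_2 = 4
cy_2 = 8.5
cz_2 = 7.5
w_2 = 3
d_2 = 1.5
cx_3 = 3.5
cy_3 = 5.5
cz_3 = 1
w_3 = 1.5
d_3 = 3.5
cx_4 = 7.5
cy_4 = 1.5
cz_4 = 7
r_4 = 1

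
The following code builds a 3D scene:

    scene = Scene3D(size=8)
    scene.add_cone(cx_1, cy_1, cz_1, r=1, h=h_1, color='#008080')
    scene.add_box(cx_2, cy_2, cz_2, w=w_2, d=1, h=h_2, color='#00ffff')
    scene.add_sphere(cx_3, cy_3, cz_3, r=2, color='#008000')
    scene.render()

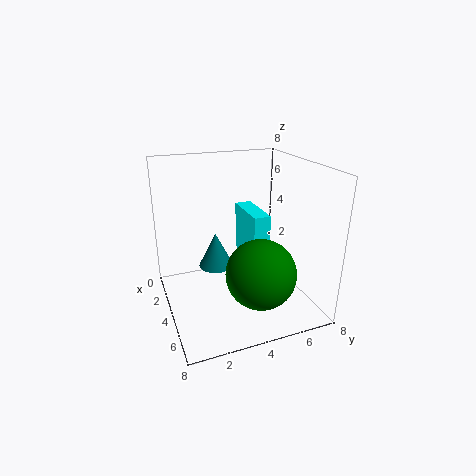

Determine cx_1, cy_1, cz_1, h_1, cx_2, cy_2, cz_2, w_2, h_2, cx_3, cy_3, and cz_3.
cx_1 = 3
cy_1 = 3
cz_1 = 2
h_1 = 2
cx_2 = 1
cy_2 = 5
cz_2 = 2
w_2 = 3
h_2 = 3
cx_3 = 5
cy_3 = 5
cz_3 = 2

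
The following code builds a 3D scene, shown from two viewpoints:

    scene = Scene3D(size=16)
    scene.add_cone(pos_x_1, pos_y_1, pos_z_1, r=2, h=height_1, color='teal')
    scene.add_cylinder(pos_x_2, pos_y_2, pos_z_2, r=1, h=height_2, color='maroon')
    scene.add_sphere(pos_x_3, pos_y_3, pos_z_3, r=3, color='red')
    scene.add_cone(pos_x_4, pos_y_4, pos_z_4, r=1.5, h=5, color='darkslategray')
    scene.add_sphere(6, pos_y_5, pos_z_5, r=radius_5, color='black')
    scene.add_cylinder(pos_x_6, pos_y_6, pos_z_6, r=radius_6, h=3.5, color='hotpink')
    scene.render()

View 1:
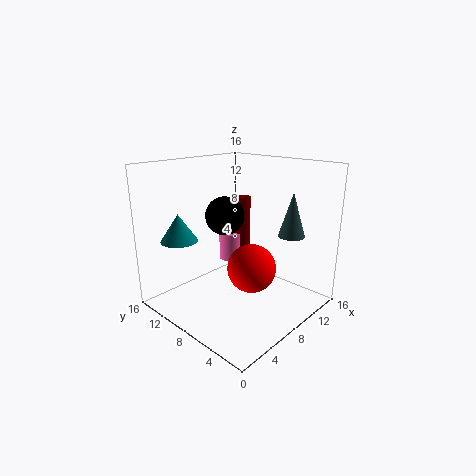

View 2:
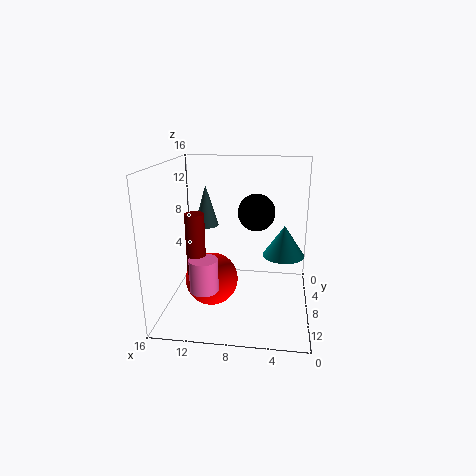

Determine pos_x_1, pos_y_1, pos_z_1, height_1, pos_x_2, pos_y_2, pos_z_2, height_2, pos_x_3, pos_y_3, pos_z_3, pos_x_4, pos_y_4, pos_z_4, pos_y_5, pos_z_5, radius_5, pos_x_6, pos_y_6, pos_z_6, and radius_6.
pos_x_1 = 3, pos_y_1 = 12, pos_z_1 = 8, height_1 = 3, pos_x_2 = 12, pos_y_2 = 11, pos_z_2 = 5, height_2 = 6.5, pos_x_3 = 11, pos_y_3 = 8.5, pos_z_3 = 3, pos_x_4 = 12.5, pos_y_4 = 4, pos_z_4 = 8, pos_y_5 = 8, pos_z_5 = 11, radius_5 = 2, pos_x_6 = 11, pos_y_6 = 12, pos_z_6 = 3.5, radius_6 = 1.5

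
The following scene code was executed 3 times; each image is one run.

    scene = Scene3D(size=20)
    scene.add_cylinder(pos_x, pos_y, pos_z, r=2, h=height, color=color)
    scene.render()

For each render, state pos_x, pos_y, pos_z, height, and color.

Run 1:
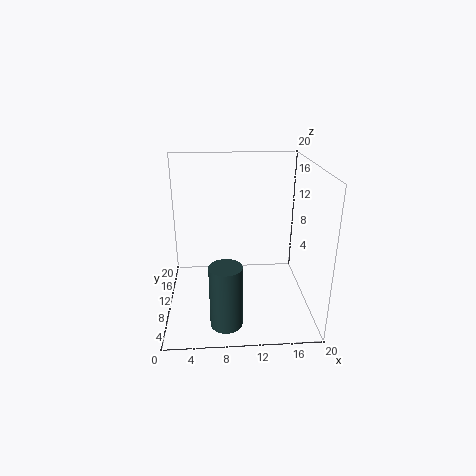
pos_x = 8; pos_y = 2; pos_z = 2; height = 8; color = 'darkslategray'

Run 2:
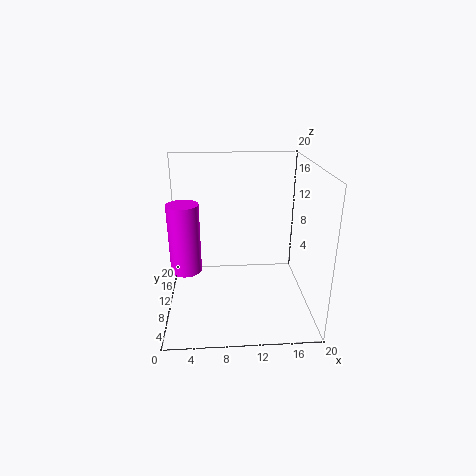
pos_x = 3; pos_y = 7; pos_z = 7; height = 9; color = 'magenta'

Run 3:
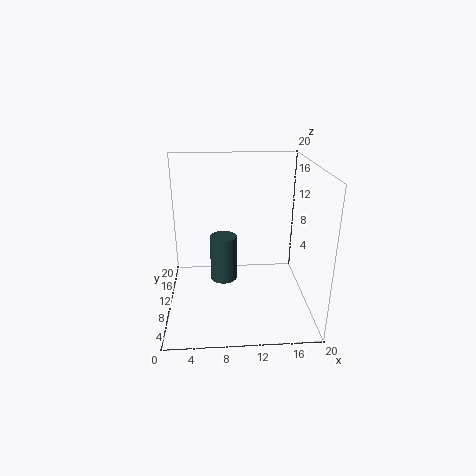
pos_x = 8; pos_y = 13; pos_z = 2; height = 7; color = 'darkslategray'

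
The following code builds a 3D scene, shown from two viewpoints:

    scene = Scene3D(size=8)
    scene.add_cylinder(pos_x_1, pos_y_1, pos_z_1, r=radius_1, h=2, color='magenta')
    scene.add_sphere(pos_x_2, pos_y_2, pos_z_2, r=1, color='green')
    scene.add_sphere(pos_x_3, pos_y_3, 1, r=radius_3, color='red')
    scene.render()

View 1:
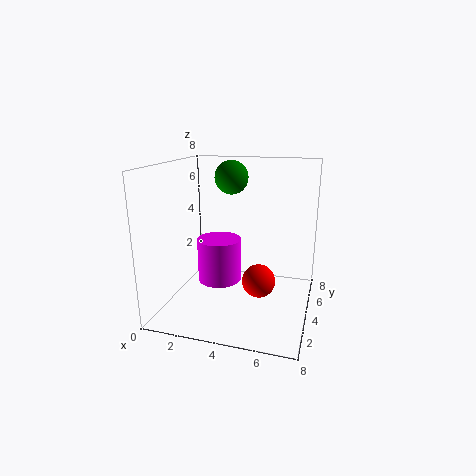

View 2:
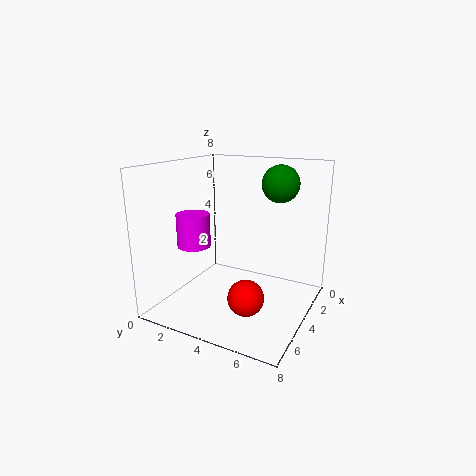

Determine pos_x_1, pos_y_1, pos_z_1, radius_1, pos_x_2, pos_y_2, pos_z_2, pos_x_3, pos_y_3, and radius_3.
pos_x_1 = 4, pos_y_1 = 1, pos_z_1 = 3, radius_1 = 1, pos_x_2 = 3, pos_y_2 = 6, pos_z_2 = 7, pos_x_3 = 5, pos_y_3 = 5, radius_3 = 1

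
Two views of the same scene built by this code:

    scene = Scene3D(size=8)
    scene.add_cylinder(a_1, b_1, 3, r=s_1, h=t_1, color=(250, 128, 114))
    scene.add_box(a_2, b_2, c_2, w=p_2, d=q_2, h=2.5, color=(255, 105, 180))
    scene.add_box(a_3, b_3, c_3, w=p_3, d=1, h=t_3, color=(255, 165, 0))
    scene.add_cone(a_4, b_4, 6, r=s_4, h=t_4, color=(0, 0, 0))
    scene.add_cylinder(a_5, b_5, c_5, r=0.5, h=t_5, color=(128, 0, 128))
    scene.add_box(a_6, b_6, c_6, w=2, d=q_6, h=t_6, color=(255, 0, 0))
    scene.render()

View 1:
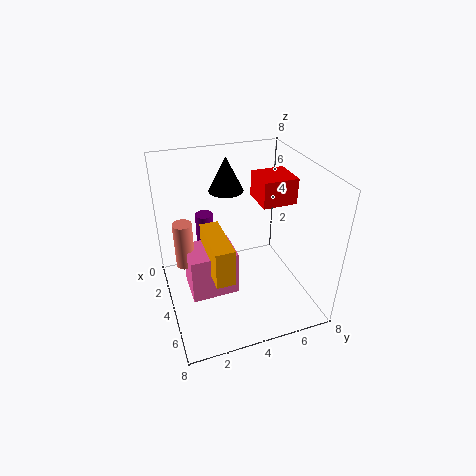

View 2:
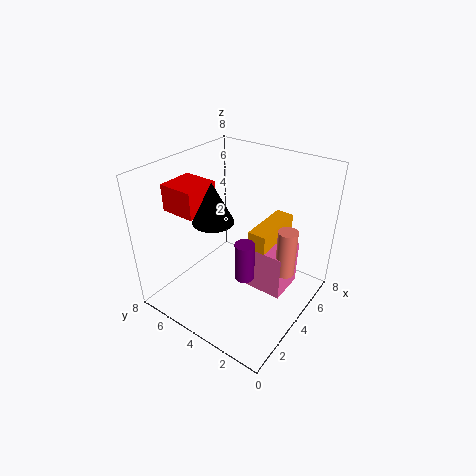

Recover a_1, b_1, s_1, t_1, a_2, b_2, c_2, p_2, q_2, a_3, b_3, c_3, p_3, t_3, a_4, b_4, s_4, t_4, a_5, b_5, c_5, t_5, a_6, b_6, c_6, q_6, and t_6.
a_1 = 4, b_1 = 1, s_1 = 0.5, t_1 = 2.5, a_2 = 3.5, b_2 = 1, c_2 = 1.5, p_2 = 2, q_2 = 2.5, a_3 = 3.5, b_3 = 2, c_3 = 3, p_3 = 3, t_3 = 2, a_4 = 2, b_4 = 4, s_4 = 1, t_4 = 2, a_5 = 2.5, b_5 = 2.5, c_5 = 3, t_5 = 2, a_6 = 2, b_6 = 5.5, c_6 = 5.5, q_6 = 2, t_6 = 1.5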